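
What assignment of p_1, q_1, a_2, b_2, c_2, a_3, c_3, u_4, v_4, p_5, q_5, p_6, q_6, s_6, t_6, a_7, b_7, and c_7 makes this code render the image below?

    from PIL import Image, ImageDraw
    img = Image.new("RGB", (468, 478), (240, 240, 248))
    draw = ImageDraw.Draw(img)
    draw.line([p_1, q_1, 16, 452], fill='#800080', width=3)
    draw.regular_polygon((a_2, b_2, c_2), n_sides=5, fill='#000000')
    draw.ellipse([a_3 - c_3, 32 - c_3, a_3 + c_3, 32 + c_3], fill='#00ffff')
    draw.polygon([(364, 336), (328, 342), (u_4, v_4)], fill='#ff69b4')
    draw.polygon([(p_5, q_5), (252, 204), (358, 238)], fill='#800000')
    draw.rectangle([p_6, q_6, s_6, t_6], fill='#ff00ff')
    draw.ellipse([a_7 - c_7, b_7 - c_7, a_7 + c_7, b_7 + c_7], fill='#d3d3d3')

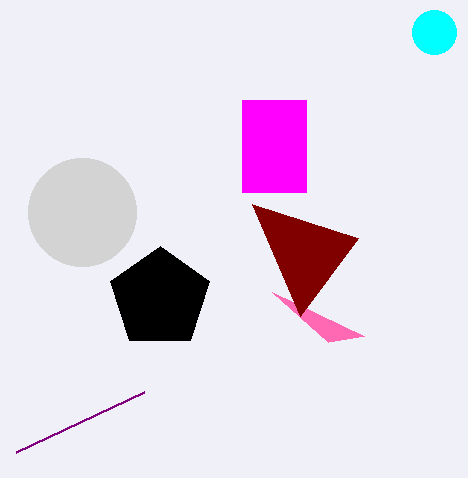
p_1 = 144; q_1 = 392; a_2 = 160; b_2 = 298; c_2 = 52; a_3 = 434; c_3 = 22; u_4 = 272; v_4 = 292; p_5 = 300; q_5 = 316; p_6 = 242; q_6 = 100; s_6 = 306; t_6 = 192; a_7 = 82; b_7 = 212; c_7 = 54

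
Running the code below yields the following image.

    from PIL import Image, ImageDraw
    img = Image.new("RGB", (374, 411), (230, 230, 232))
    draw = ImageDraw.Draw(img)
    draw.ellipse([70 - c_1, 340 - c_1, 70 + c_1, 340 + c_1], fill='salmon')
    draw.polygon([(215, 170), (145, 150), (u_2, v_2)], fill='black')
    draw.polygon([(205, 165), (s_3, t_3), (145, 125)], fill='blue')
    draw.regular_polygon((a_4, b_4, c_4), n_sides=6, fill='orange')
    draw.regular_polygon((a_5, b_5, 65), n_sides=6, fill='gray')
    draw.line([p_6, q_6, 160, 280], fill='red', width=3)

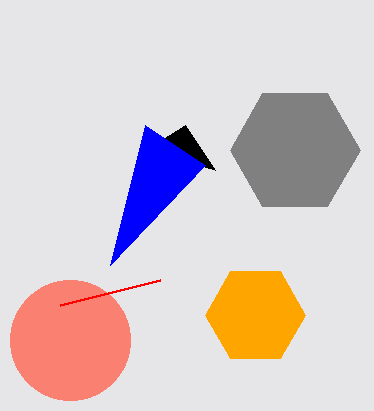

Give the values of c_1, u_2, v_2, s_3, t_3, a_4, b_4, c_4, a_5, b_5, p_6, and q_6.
c_1 = 60; u_2 = 185; v_2 = 125; s_3 = 110; t_3 = 265; a_4 = 255; b_4 = 315; c_4 = 50; a_5 = 295; b_5 = 150; p_6 = 60; q_6 = 305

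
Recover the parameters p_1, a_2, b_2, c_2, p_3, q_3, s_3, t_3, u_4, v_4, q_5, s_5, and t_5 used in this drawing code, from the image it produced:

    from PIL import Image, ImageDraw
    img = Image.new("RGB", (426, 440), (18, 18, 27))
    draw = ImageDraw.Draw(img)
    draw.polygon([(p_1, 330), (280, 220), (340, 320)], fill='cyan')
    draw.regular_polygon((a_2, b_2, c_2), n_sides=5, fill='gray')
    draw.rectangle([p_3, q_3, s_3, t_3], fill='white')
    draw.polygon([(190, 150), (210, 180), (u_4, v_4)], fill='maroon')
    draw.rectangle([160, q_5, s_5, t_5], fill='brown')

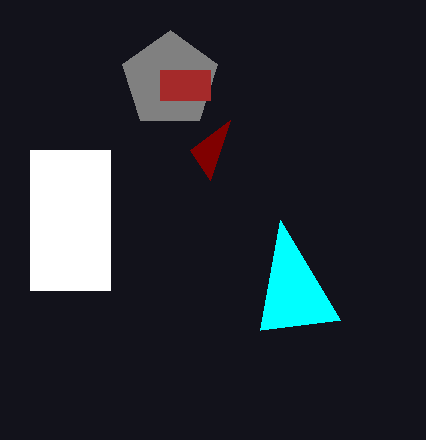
p_1 = 260
a_2 = 170
b_2 = 80
c_2 = 50
p_3 = 30
q_3 = 150
s_3 = 110
t_3 = 290
u_4 = 230
v_4 = 120
q_5 = 70
s_5 = 210
t_5 = 100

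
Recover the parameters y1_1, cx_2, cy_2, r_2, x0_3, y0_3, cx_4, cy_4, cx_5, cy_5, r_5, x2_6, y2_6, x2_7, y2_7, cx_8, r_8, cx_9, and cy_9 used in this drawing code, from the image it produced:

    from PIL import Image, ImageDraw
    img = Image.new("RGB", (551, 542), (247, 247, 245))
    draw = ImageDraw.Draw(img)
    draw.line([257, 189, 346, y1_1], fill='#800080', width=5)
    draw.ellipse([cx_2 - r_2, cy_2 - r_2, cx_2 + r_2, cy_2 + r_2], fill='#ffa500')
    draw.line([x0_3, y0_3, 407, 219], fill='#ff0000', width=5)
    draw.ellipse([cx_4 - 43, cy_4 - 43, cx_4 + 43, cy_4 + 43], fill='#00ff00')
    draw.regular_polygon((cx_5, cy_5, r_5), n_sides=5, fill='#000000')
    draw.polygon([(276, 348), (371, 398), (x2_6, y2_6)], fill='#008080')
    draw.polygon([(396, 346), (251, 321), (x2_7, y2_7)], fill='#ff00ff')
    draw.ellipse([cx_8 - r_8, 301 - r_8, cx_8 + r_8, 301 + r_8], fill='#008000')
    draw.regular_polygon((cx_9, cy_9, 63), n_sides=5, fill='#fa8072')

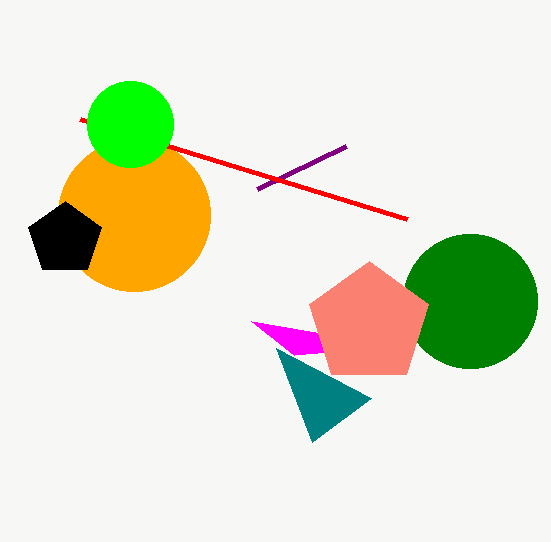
y1_1 = 146
cx_2 = 134
cy_2 = 215
r_2 = 76
x0_3 = 80
y0_3 = 119
cx_4 = 130
cy_4 = 124
cx_5 = 65
cy_5 = 239
r_5 = 38
x2_6 = 312
y2_6 = 442
x2_7 = 294
y2_7 = 355
cx_8 = 470
r_8 = 67
cx_9 = 369
cy_9 = 324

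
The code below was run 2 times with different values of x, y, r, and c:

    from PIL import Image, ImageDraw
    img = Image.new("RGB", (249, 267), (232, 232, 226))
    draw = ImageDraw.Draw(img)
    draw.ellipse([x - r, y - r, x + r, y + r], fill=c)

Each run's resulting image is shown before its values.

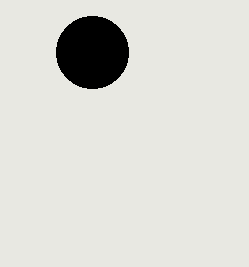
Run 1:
x = 92, y = 52, r = 36, c = 'black'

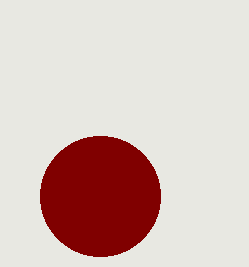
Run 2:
x = 100; y = 196; r = 60; c = 'maroon'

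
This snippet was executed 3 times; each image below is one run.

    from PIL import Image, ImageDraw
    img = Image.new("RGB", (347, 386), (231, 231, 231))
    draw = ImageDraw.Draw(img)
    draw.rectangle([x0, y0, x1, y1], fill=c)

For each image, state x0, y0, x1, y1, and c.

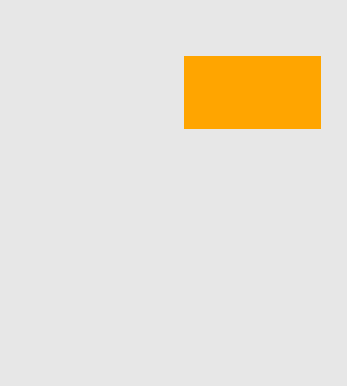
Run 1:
x0 = 184; y0 = 56; x1 = 320; y1 = 128; c = 'orange'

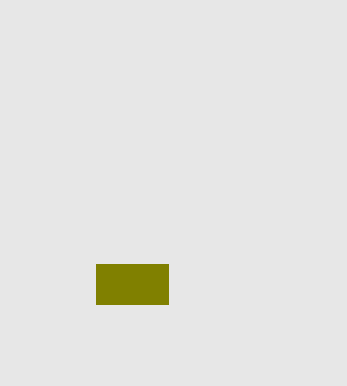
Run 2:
x0 = 96, y0 = 264, x1 = 168, y1 = 304, c = 'olive'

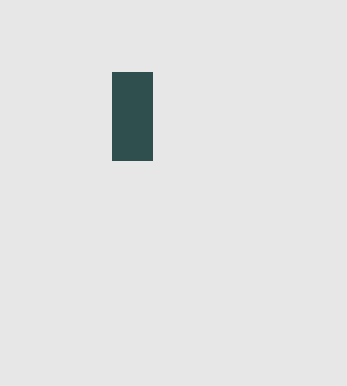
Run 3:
x0 = 112
y0 = 72
x1 = 152
y1 = 160
c = 'darkslategray'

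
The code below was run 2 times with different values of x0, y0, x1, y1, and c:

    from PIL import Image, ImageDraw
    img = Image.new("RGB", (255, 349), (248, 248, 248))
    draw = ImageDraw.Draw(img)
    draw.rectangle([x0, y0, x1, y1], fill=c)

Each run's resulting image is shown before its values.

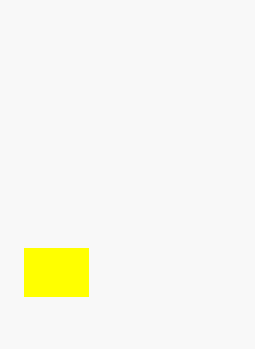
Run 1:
x0 = 24
y0 = 248
x1 = 88
y1 = 296
c = 'yellow'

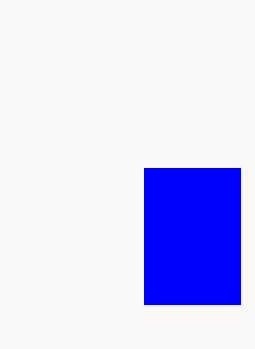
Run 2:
x0 = 144
y0 = 168
x1 = 240
y1 = 304
c = 'blue'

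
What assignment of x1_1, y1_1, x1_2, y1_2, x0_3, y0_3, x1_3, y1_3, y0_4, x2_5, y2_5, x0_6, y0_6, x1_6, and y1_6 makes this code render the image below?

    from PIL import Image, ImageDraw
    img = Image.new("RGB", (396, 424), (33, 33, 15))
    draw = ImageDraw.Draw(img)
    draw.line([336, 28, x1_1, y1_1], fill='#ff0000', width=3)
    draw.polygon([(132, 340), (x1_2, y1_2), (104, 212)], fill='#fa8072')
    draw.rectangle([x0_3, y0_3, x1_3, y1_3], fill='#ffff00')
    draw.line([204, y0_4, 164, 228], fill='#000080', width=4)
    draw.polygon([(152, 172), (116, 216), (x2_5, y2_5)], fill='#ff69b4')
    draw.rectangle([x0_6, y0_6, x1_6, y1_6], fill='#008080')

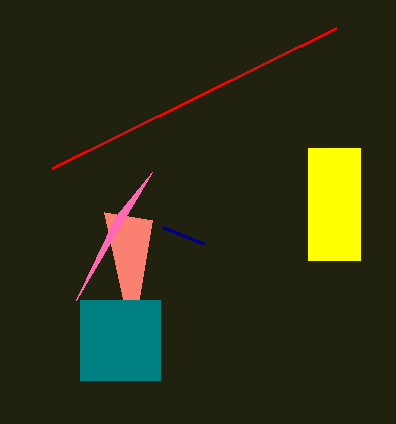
x1_1 = 52
y1_1 = 168
x1_2 = 152
y1_2 = 220
x0_3 = 308
y0_3 = 148
x1_3 = 360
y1_3 = 260
y0_4 = 244
x2_5 = 76
y2_5 = 300
x0_6 = 80
y0_6 = 300
x1_6 = 160
y1_6 = 380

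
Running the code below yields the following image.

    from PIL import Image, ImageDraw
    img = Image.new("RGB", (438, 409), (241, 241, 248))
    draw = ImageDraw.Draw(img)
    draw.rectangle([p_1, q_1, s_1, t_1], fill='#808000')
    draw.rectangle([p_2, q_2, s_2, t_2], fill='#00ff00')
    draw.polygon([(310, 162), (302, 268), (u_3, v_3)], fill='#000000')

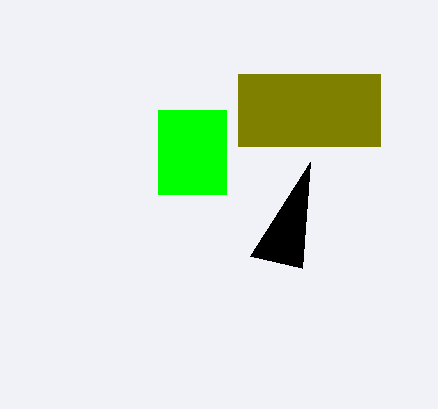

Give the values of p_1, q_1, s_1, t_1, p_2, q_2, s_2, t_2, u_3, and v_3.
p_1 = 238, q_1 = 74, s_1 = 380, t_1 = 146, p_2 = 158, q_2 = 110, s_2 = 226, t_2 = 194, u_3 = 250, v_3 = 256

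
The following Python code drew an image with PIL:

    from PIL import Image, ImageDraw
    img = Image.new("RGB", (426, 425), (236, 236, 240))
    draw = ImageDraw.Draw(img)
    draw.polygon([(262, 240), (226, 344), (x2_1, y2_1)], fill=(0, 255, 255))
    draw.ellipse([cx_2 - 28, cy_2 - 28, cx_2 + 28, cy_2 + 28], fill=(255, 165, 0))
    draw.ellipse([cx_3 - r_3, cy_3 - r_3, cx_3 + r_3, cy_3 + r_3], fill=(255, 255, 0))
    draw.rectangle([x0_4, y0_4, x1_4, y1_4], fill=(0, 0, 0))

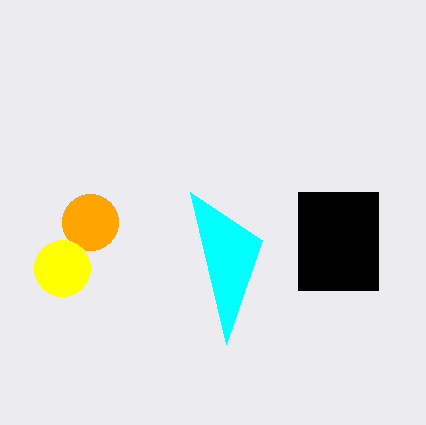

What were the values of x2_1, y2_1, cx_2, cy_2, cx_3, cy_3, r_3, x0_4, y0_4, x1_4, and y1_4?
x2_1 = 190; y2_1 = 192; cx_2 = 90; cy_2 = 222; cx_3 = 62; cy_3 = 268; r_3 = 28; x0_4 = 298; y0_4 = 192; x1_4 = 378; y1_4 = 290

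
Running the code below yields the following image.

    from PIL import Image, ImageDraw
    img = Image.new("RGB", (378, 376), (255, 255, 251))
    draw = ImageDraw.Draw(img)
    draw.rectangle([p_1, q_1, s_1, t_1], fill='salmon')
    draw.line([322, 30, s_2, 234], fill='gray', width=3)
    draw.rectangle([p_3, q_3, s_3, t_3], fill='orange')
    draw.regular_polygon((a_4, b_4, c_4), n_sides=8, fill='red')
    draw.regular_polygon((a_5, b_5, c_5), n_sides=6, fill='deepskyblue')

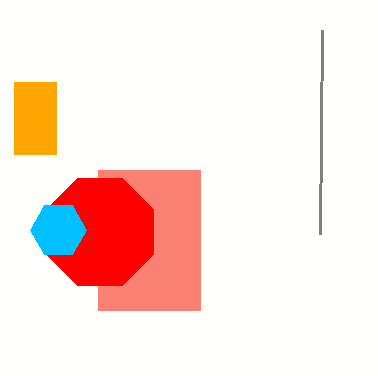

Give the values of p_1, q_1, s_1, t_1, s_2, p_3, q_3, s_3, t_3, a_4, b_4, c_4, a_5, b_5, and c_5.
p_1 = 98
q_1 = 170
s_1 = 200
t_1 = 310
s_2 = 320
p_3 = 14
q_3 = 82
s_3 = 56
t_3 = 154
a_4 = 100
b_4 = 232
c_4 = 58
a_5 = 58
b_5 = 230
c_5 = 28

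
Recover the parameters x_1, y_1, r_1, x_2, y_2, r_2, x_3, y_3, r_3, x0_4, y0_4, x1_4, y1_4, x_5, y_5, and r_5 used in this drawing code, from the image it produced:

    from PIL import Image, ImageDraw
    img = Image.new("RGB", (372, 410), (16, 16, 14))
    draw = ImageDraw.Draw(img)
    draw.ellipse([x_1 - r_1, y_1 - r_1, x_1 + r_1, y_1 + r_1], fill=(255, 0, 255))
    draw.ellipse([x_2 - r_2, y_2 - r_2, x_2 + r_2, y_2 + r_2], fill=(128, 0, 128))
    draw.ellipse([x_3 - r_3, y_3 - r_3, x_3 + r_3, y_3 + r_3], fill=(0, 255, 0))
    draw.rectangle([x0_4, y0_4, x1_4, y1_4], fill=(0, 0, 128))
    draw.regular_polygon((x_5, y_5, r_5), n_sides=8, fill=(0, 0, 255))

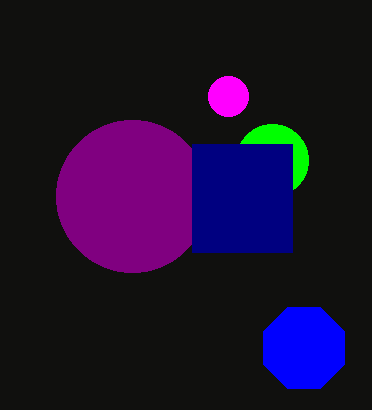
x_1 = 228
y_1 = 96
r_1 = 20
x_2 = 132
y_2 = 196
r_2 = 76
x_3 = 272
y_3 = 160
r_3 = 36
x0_4 = 192
y0_4 = 144
x1_4 = 292
y1_4 = 252
x_5 = 304
y_5 = 348
r_5 = 44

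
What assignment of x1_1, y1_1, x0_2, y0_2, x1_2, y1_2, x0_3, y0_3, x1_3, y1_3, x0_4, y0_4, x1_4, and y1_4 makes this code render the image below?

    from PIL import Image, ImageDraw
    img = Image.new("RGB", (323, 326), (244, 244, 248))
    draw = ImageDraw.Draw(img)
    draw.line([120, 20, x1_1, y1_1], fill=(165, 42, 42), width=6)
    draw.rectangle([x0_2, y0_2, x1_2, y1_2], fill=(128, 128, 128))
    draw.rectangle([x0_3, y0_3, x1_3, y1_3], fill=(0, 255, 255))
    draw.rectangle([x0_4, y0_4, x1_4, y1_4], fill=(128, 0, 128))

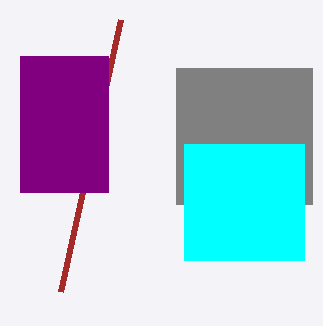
x1_1 = 60; y1_1 = 292; x0_2 = 176; y0_2 = 68; x1_2 = 312; y1_2 = 204; x0_3 = 184; y0_3 = 144; x1_3 = 304; y1_3 = 260; x0_4 = 20; y0_4 = 56; x1_4 = 108; y1_4 = 192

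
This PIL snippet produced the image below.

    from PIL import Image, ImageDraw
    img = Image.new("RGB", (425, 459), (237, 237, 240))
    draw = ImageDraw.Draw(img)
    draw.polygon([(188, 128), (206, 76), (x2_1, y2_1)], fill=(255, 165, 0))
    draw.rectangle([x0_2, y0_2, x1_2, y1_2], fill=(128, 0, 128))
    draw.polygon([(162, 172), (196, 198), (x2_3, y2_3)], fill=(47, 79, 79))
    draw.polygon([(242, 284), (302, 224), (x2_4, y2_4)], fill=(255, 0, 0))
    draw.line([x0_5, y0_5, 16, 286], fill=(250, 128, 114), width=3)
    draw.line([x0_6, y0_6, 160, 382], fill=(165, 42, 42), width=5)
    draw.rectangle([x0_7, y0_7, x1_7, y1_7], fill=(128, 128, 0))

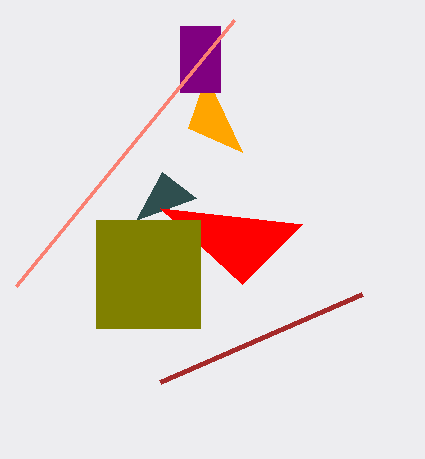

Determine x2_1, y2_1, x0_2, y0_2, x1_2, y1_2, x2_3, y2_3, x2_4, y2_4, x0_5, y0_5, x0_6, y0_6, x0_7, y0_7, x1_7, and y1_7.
x2_1 = 242
y2_1 = 152
x0_2 = 180
y0_2 = 26
x1_2 = 220
y1_2 = 92
x2_3 = 136
y2_3 = 220
x2_4 = 160
y2_4 = 208
x0_5 = 234
y0_5 = 20
x0_6 = 362
y0_6 = 294
x0_7 = 96
y0_7 = 220
x1_7 = 200
y1_7 = 328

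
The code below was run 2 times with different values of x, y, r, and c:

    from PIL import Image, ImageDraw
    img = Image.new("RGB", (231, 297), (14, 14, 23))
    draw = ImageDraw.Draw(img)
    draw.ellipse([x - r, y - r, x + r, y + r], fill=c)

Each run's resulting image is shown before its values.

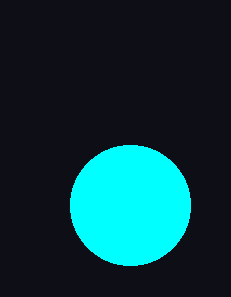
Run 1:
x = 130; y = 205; r = 60; c = 'cyan'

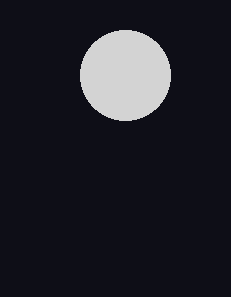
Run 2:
x = 125; y = 75; r = 45; c = 'lightgray'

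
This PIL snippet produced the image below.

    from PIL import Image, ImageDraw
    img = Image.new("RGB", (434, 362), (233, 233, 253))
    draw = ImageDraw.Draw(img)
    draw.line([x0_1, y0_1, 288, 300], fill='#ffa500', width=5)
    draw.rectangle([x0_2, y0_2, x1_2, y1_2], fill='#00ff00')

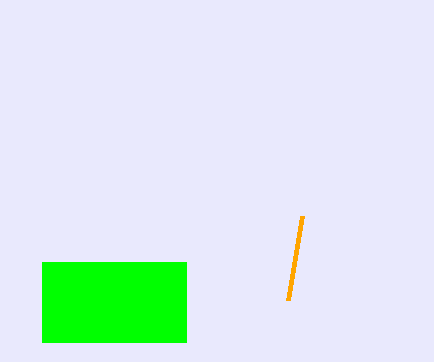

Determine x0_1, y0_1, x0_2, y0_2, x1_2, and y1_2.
x0_1 = 302, y0_1 = 216, x0_2 = 42, y0_2 = 262, x1_2 = 186, y1_2 = 342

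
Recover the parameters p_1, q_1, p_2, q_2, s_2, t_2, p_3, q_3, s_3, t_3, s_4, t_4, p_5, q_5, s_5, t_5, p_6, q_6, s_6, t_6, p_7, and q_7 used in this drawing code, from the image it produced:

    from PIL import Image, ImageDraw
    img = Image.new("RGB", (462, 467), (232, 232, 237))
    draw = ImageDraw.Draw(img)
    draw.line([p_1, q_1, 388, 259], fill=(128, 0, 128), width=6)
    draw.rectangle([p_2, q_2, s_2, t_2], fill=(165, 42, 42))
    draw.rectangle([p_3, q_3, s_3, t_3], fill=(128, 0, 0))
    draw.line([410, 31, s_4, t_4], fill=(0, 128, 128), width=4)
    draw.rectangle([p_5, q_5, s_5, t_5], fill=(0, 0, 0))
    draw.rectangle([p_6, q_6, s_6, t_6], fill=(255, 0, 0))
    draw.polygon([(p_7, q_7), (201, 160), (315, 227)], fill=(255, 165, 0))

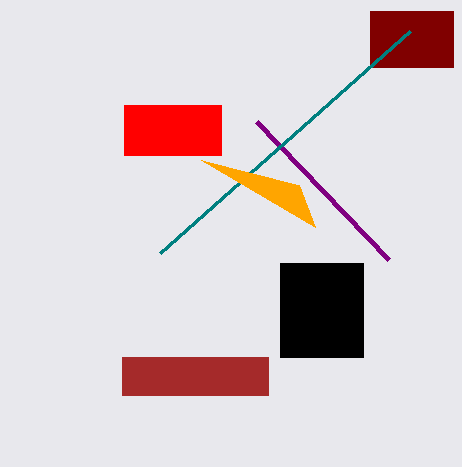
p_1 = 256; q_1 = 121; p_2 = 122; q_2 = 357; s_2 = 268; t_2 = 395; p_3 = 370; q_3 = 11; s_3 = 453; t_3 = 67; s_4 = 160; t_4 = 253; p_5 = 280; q_5 = 263; s_5 = 363; t_5 = 357; p_6 = 124; q_6 = 105; s_6 = 221; t_6 = 155; p_7 = 299; q_7 = 185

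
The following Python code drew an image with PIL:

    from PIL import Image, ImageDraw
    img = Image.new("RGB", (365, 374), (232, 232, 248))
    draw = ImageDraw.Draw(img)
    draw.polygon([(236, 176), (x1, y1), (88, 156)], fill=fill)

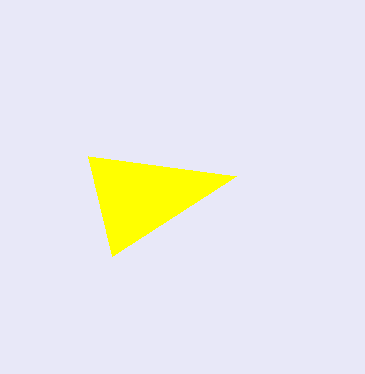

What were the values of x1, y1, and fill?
x1 = 112, y1 = 256, fill = 'yellow'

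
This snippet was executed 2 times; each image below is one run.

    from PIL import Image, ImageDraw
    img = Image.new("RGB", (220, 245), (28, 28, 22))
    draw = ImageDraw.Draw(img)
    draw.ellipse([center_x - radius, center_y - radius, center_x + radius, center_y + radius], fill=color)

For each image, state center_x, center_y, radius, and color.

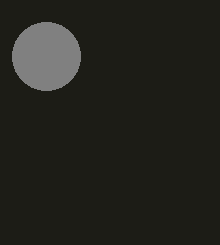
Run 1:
center_x = 46, center_y = 56, radius = 34, color = 'gray'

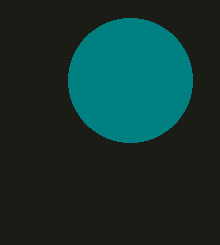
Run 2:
center_x = 130
center_y = 80
radius = 62
color = 'teal'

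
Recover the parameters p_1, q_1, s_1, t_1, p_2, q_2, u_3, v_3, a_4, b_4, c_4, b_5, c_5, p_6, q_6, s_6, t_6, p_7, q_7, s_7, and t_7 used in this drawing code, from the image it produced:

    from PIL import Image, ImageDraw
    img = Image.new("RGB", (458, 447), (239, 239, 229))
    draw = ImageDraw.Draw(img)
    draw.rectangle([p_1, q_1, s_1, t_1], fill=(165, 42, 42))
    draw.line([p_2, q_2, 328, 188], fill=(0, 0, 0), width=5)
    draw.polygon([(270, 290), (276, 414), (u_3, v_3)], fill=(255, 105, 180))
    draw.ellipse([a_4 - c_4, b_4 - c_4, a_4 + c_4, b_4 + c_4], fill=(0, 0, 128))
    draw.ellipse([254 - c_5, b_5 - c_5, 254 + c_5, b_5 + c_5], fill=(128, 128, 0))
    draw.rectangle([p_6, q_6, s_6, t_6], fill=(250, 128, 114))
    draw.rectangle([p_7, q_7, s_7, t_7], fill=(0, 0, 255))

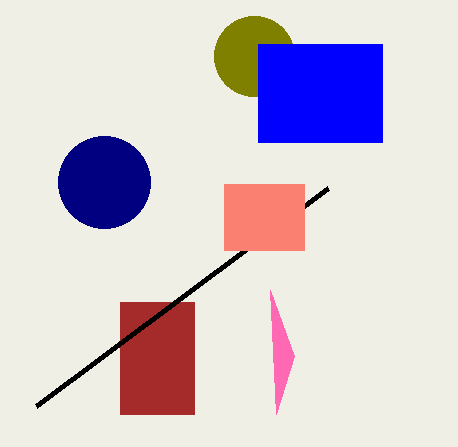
p_1 = 120, q_1 = 302, s_1 = 194, t_1 = 414, p_2 = 36, q_2 = 406, u_3 = 294, v_3 = 356, a_4 = 104, b_4 = 182, c_4 = 46, b_5 = 56, c_5 = 40, p_6 = 224, q_6 = 184, s_6 = 304, t_6 = 250, p_7 = 258, q_7 = 44, s_7 = 382, t_7 = 142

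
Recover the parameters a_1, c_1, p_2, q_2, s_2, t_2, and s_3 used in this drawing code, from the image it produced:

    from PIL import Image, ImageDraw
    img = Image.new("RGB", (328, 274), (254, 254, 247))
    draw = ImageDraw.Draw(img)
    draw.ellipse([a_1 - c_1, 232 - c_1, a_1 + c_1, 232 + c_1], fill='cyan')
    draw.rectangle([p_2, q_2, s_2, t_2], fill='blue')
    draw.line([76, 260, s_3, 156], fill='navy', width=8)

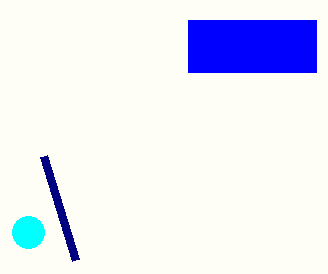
a_1 = 28; c_1 = 16; p_2 = 188; q_2 = 20; s_2 = 316; t_2 = 72; s_3 = 44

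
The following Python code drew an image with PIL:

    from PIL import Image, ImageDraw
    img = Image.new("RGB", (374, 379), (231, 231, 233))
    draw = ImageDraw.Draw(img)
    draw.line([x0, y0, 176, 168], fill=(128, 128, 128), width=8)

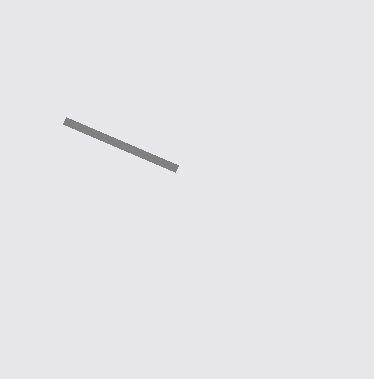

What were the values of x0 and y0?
x0 = 64, y0 = 120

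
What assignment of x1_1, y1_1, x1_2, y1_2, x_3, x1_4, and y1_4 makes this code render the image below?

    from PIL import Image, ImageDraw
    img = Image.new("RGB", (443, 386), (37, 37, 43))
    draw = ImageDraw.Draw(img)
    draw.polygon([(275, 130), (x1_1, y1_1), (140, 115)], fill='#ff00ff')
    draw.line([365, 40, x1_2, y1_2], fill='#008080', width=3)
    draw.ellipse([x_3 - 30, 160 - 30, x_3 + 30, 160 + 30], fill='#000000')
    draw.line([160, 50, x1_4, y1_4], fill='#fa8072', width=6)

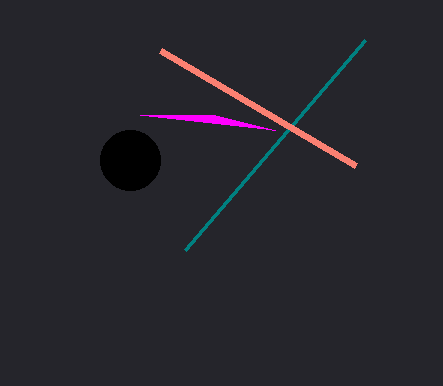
x1_1 = 215; y1_1 = 115; x1_2 = 185; y1_2 = 250; x_3 = 130; x1_4 = 355; y1_4 = 165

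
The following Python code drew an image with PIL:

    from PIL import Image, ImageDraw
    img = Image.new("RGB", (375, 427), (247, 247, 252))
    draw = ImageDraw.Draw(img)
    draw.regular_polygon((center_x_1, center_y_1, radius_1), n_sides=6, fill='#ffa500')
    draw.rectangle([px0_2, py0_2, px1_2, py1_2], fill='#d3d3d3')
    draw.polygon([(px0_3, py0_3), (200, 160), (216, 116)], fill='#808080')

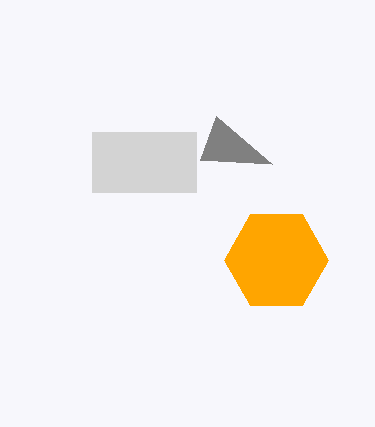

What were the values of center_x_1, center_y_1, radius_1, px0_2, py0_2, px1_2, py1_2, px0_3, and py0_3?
center_x_1 = 276, center_y_1 = 260, radius_1 = 52, px0_2 = 92, py0_2 = 132, px1_2 = 196, py1_2 = 192, px0_3 = 272, py0_3 = 164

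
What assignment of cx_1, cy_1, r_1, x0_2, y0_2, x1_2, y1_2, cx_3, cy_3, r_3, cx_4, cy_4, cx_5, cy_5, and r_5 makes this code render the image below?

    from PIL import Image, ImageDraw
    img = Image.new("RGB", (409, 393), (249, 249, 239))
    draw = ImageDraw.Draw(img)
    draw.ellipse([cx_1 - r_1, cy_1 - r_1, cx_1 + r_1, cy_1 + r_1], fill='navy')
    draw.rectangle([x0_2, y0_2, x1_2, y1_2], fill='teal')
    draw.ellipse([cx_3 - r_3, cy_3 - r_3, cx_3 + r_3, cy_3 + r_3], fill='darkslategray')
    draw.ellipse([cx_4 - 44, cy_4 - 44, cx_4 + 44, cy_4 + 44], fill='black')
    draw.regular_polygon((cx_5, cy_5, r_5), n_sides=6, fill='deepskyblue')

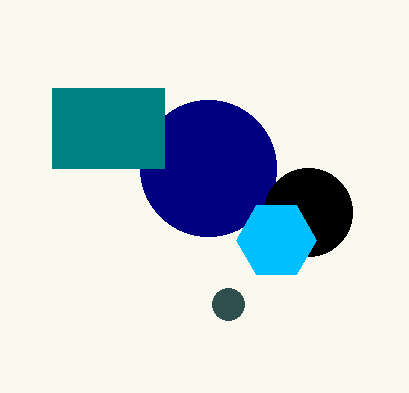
cx_1 = 208; cy_1 = 168; r_1 = 68; x0_2 = 52; y0_2 = 88; x1_2 = 164; y1_2 = 168; cx_3 = 228; cy_3 = 304; r_3 = 16; cx_4 = 308; cy_4 = 212; cx_5 = 276; cy_5 = 240; r_5 = 40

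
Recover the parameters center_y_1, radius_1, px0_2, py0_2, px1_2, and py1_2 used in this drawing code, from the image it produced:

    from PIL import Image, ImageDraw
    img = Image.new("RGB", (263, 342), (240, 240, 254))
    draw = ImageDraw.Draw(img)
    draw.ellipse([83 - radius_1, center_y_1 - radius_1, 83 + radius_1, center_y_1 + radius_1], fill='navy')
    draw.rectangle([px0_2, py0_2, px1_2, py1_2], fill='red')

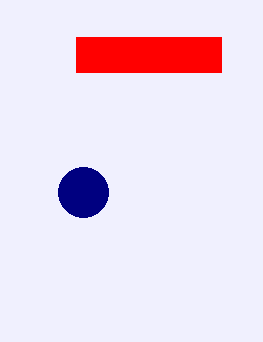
center_y_1 = 192; radius_1 = 25; px0_2 = 76; py0_2 = 37; px1_2 = 221; py1_2 = 72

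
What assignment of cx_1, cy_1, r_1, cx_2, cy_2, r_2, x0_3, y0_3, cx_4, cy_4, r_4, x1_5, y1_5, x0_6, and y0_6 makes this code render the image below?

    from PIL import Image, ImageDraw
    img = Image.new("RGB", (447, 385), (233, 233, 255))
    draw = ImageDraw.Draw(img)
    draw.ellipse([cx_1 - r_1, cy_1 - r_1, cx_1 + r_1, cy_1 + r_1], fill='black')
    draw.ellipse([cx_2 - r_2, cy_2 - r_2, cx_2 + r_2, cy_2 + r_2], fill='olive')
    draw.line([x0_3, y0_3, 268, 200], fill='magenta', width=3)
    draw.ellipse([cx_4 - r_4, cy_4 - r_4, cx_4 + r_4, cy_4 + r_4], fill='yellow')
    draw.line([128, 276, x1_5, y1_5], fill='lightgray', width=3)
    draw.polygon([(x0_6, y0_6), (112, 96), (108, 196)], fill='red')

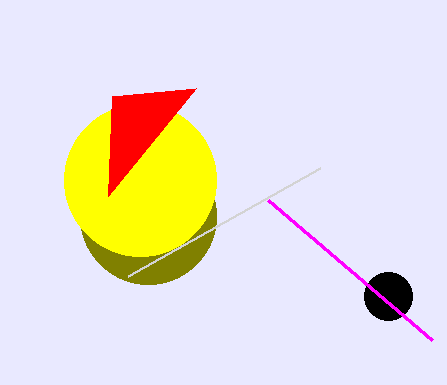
cx_1 = 388; cy_1 = 296; r_1 = 24; cx_2 = 148; cy_2 = 216; r_2 = 68; x0_3 = 432; y0_3 = 340; cx_4 = 140; cy_4 = 180; r_4 = 76; x1_5 = 320; y1_5 = 168; x0_6 = 196; y0_6 = 88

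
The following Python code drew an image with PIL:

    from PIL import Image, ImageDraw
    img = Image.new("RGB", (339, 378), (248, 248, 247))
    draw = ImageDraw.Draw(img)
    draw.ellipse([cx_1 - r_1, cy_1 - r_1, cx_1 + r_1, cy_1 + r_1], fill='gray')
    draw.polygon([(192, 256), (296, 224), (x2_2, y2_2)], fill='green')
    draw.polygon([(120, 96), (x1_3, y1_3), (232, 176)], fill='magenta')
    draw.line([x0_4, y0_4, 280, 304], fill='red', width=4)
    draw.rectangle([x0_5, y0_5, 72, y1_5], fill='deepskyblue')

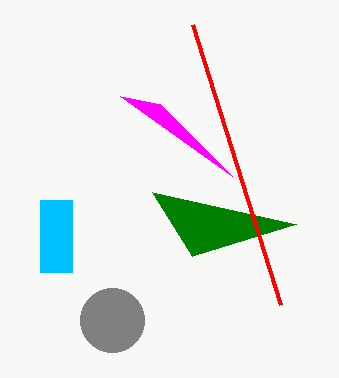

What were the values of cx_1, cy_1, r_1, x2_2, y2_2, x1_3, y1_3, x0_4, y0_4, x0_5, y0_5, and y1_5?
cx_1 = 112
cy_1 = 320
r_1 = 32
x2_2 = 152
y2_2 = 192
x1_3 = 160
y1_3 = 104
x0_4 = 192
y0_4 = 24
x0_5 = 40
y0_5 = 200
y1_5 = 272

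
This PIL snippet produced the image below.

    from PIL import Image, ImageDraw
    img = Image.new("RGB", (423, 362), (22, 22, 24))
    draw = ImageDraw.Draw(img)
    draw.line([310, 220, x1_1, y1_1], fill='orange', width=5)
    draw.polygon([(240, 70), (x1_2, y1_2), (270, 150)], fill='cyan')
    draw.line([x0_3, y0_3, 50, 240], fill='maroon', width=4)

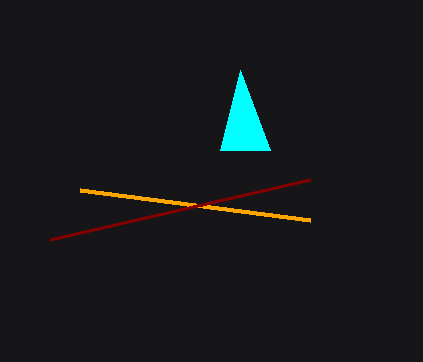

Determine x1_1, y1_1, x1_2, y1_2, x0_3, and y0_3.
x1_1 = 80
y1_1 = 190
x1_2 = 220
y1_2 = 150
x0_3 = 310
y0_3 = 180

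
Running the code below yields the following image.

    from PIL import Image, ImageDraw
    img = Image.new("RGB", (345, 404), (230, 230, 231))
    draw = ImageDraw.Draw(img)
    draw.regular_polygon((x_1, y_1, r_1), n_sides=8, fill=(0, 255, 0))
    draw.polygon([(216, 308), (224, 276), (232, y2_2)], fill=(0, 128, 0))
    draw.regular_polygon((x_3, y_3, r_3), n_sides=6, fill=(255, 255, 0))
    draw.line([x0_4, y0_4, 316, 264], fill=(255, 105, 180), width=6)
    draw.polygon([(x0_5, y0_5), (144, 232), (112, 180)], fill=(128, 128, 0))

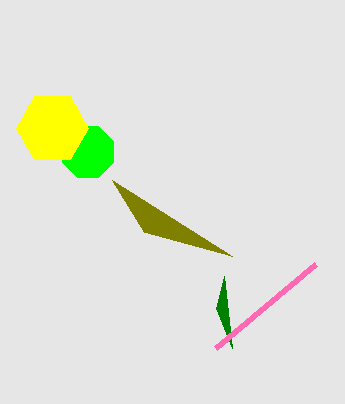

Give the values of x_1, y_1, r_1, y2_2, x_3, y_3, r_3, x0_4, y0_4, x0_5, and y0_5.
x_1 = 88
y_1 = 152
r_1 = 28
y2_2 = 348
x_3 = 52
y_3 = 128
r_3 = 36
x0_4 = 216
y0_4 = 348
x0_5 = 232
y0_5 = 256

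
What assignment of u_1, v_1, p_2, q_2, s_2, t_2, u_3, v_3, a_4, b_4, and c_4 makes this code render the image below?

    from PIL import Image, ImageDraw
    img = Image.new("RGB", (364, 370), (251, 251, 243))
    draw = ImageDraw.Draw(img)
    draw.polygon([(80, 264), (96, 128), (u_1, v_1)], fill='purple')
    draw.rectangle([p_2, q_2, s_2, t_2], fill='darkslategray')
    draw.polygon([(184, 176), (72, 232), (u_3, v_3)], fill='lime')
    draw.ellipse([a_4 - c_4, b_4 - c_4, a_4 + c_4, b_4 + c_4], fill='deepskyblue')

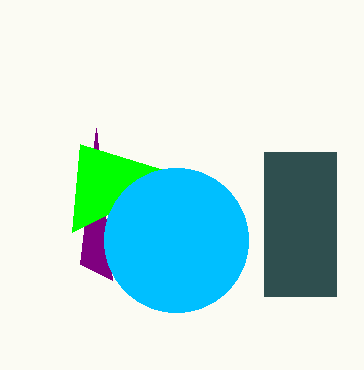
u_1 = 112; v_1 = 280; p_2 = 264; q_2 = 152; s_2 = 336; t_2 = 296; u_3 = 80; v_3 = 144; a_4 = 176; b_4 = 240; c_4 = 72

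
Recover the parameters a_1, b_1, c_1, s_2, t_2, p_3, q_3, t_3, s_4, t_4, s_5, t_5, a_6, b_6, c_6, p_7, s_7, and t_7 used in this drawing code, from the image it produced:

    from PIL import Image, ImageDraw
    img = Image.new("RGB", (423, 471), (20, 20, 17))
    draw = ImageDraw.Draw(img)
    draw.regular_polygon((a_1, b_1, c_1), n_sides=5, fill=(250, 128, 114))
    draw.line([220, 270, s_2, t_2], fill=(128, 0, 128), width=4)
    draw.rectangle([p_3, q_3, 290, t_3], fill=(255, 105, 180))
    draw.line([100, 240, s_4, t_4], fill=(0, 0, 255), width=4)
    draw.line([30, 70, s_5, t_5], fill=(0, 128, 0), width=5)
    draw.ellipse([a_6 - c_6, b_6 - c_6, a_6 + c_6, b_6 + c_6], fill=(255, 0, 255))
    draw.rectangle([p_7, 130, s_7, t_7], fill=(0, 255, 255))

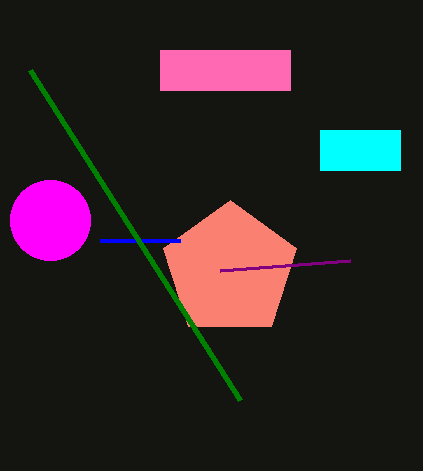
a_1 = 230
b_1 = 270
c_1 = 70
s_2 = 350
t_2 = 260
p_3 = 160
q_3 = 50
t_3 = 90
s_4 = 180
t_4 = 240
s_5 = 240
t_5 = 400
a_6 = 50
b_6 = 220
c_6 = 40
p_7 = 320
s_7 = 400
t_7 = 170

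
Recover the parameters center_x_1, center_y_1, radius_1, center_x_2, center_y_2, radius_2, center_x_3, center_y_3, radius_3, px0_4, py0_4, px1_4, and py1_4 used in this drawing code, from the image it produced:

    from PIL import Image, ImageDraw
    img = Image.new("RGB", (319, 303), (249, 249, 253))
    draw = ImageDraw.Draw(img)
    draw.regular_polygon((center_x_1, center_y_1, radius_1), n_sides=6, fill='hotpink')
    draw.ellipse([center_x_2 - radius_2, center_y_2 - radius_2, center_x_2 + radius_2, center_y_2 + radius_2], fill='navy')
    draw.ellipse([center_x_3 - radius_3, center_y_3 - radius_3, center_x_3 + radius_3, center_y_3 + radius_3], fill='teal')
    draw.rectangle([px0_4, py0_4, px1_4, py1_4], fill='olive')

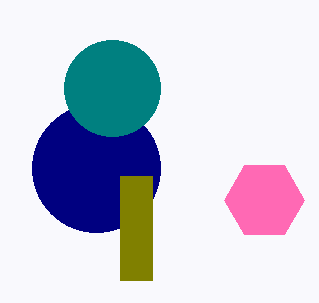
center_x_1 = 264; center_y_1 = 200; radius_1 = 40; center_x_2 = 96; center_y_2 = 168; radius_2 = 64; center_x_3 = 112; center_y_3 = 88; radius_3 = 48; px0_4 = 120; py0_4 = 176; px1_4 = 152; py1_4 = 280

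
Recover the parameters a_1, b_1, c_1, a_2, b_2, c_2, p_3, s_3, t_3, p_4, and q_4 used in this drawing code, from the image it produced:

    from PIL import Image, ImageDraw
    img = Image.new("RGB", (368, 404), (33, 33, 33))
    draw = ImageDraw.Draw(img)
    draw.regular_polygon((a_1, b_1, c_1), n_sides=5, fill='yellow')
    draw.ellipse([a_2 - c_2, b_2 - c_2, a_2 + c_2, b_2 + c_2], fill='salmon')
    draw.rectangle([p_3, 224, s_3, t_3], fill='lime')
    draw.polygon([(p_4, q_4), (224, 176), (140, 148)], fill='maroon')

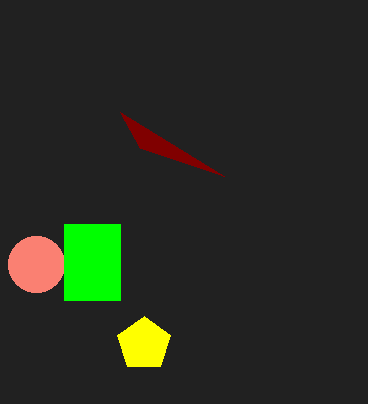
a_1 = 144
b_1 = 344
c_1 = 28
a_2 = 36
b_2 = 264
c_2 = 28
p_3 = 64
s_3 = 120
t_3 = 300
p_4 = 120
q_4 = 112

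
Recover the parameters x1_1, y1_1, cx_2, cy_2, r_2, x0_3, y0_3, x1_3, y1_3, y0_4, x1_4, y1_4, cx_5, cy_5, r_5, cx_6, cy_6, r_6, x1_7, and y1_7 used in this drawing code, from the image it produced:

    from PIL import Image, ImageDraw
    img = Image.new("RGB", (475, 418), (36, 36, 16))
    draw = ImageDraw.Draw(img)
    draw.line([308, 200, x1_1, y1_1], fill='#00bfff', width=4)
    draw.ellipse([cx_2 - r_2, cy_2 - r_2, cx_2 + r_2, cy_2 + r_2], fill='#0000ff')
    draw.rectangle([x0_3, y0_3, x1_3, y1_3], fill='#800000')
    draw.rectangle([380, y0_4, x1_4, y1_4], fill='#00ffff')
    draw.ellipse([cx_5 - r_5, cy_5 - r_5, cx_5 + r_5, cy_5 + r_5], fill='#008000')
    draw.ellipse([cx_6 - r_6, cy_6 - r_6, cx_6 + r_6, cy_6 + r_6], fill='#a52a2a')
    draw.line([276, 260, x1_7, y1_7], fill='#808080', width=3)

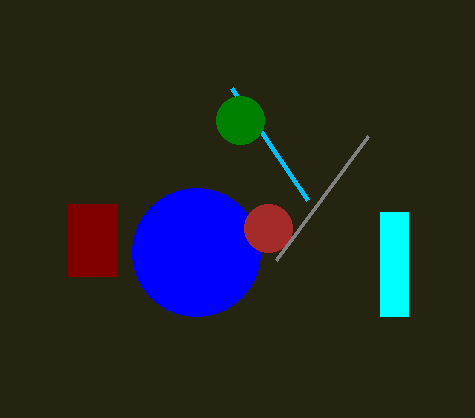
x1_1 = 232, y1_1 = 88, cx_2 = 196, cy_2 = 252, r_2 = 64, x0_3 = 68, y0_3 = 204, x1_3 = 116, y1_3 = 276, y0_4 = 212, x1_4 = 408, y1_4 = 316, cx_5 = 240, cy_5 = 120, r_5 = 24, cx_6 = 268, cy_6 = 228, r_6 = 24, x1_7 = 368, y1_7 = 136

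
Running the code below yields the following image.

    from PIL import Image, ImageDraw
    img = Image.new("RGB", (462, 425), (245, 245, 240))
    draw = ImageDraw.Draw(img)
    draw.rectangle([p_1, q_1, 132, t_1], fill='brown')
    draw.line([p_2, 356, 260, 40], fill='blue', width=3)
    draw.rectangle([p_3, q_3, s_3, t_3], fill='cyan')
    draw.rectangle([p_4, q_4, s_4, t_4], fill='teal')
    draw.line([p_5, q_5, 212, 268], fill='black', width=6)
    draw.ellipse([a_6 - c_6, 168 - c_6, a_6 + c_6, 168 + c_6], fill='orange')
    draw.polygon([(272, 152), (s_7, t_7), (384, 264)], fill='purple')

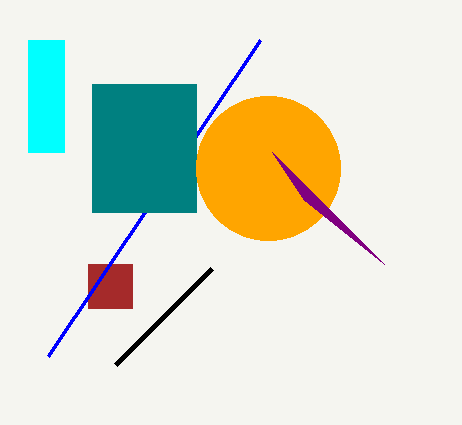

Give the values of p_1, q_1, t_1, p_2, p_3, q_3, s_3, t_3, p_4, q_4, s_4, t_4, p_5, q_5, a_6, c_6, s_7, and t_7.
p_1 = 88; q_1 = 264; t_1 = 308; p_2 = 48; p_3 = 28; q_3 = 40; s_3 = 64; t_3 = 152; p_4 = 92; q_4 = 84; s_4 = 196; t_4 = 212; p_5 = 116; q_5 = 364; a_6 = 268; c_6 = 72; s_7 = 304; t_7 = 200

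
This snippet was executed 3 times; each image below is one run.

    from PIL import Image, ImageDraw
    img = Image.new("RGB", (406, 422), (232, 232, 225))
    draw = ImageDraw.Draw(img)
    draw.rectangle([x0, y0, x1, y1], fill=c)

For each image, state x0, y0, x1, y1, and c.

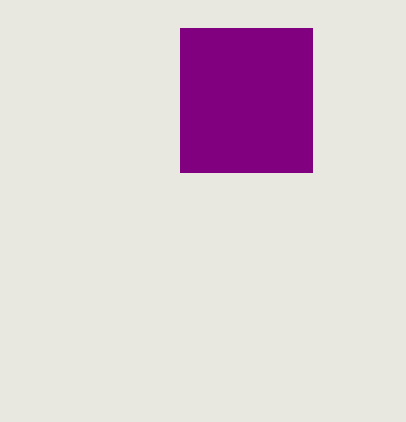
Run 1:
x0 = 180, y0 = 28, x1 = 312, y1 = 172, c = 'purple'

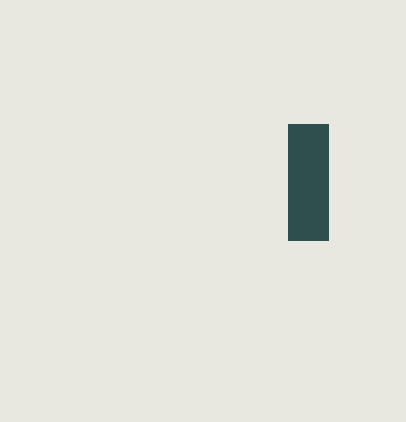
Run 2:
x0 = 288
y0 = 124
x1 = 328
y1 = 240
c = 'darkslategray'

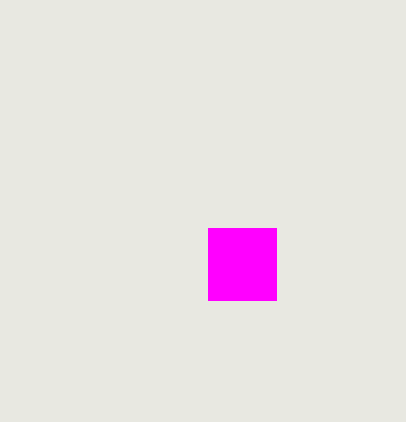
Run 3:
x0 = 208; y0 = 228; x1 = 276; y1 = 300; c = 'magenta'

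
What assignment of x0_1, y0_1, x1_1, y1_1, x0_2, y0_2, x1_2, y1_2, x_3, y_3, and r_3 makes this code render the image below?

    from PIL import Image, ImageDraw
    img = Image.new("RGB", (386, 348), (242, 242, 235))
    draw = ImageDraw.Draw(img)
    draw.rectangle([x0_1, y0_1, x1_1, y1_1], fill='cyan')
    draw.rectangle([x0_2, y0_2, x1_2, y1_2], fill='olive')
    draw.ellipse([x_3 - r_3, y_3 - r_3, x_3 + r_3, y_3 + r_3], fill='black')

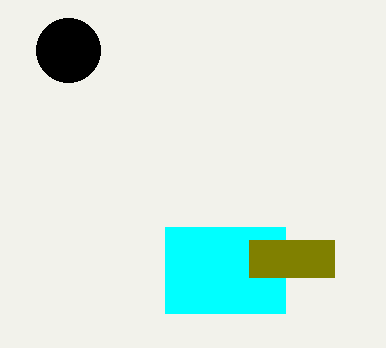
x0_1 = 165; y0_1 = 227; x1_1 = 285; y1_1 = 313; x0_2 = 249; y0_2 = 240; x1_2 = 334; y1_2 = 277; x_3 = 68; y_3 = 50; r_3 = 32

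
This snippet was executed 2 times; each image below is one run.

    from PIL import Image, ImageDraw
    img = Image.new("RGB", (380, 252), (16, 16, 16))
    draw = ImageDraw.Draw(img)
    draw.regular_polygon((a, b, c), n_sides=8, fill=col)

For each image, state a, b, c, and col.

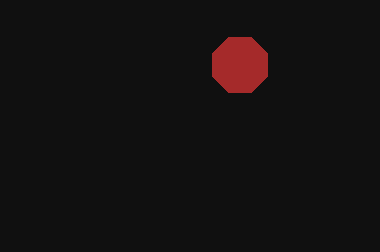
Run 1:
a = 240, b = 65, c = 30, col = 'brown'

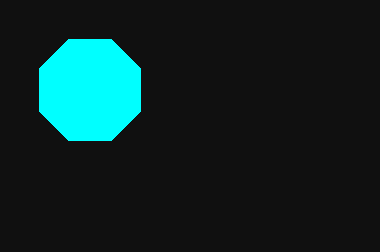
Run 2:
a = 90; b = 90; c = 55; col = 'cyan'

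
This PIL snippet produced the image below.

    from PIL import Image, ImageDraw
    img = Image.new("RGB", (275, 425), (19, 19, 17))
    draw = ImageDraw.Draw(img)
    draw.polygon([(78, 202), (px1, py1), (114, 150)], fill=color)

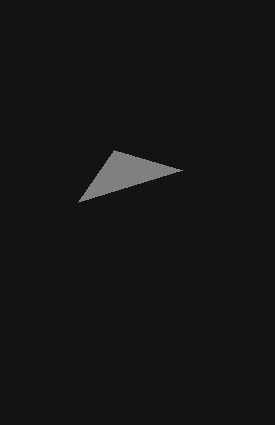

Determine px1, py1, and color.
px1 = 182
py1 = 170
color = 'gray'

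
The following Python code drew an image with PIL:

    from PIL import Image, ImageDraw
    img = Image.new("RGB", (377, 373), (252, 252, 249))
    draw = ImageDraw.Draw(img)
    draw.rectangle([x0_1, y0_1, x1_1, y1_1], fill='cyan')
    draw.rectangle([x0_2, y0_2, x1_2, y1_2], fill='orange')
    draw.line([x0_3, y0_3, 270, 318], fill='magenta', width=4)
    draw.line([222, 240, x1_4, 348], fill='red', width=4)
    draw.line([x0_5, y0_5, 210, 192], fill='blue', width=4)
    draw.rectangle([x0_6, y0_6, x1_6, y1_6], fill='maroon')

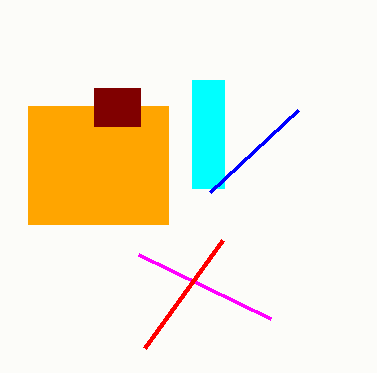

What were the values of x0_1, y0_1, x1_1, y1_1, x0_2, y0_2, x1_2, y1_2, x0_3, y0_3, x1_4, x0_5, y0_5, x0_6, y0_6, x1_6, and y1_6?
x0_1 = 192; y0_1 = 80; x1_1 = 224; y1_1 = 188; x0_2 = 28; y0_2 = 106; x1_2 = 168; y1_2 = 224; x0_3 = 138; y0_3 = 254; x1_4 = 144; x0_5 = 298; y0_5 = 110; x0_6 = 94; y0_6 = 88; x1_6 = 140; y1_6 = 126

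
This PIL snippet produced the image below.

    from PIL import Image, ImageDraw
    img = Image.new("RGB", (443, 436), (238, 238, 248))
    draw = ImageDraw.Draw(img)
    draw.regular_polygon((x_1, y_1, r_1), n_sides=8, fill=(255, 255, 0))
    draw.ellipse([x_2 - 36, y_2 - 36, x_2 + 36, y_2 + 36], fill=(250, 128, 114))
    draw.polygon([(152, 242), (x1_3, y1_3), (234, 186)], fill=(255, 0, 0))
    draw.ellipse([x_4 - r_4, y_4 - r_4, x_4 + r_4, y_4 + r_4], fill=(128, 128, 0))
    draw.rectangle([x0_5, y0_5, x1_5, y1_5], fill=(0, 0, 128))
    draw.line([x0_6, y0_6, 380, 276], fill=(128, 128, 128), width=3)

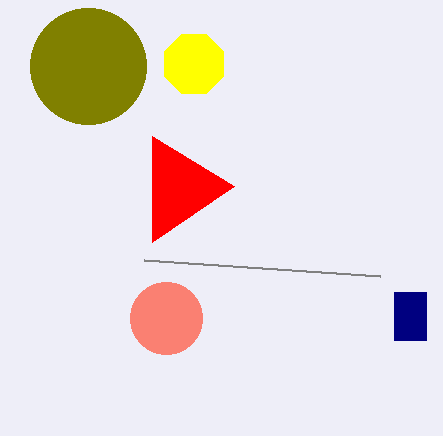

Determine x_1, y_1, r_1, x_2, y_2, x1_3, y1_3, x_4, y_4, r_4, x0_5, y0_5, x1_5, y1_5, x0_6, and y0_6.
x_1 = 194, y_1 = 64, r_1 = 32, x_2 = 166, y_2 = 318, x1_3 = 152, y1_3 = 136, x_4 = 88, y_4 = 66, r_4 = 58, x0_5 = 394, y0_5 = 292, x1_5 = 426, y1_5 = 340, x0_6 = 144, y0_6 = 260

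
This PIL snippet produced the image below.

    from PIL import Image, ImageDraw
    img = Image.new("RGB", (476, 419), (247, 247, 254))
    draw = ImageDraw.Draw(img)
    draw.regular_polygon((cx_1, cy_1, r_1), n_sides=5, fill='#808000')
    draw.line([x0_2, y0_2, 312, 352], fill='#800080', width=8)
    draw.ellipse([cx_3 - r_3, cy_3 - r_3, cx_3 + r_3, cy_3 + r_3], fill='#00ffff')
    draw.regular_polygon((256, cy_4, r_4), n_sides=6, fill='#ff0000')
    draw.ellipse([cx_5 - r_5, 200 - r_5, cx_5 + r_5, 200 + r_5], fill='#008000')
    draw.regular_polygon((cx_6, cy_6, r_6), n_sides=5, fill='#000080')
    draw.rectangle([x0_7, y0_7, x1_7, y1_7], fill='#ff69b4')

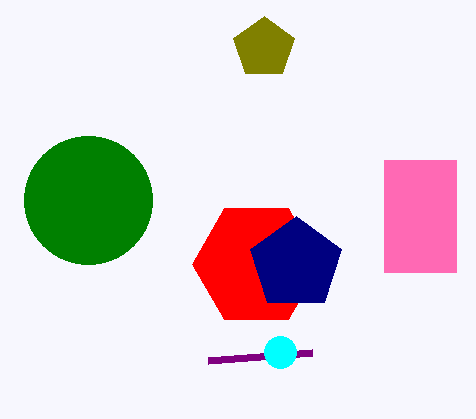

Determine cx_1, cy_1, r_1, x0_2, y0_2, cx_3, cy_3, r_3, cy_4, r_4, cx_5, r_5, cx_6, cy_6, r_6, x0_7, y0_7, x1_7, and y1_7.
cx_1 = 264; cy_1 = 48; r_1 = 32; x0_2 = 208; y0_2 = 360; cx_3 = 280; cy_3 = 352; r_3 = 16; cy_4 = 264; r_4 = 64; cx_5 = 88; r_5 = 64; cx_6 = 296; cy_6 = 264; r_6 = 48; x0_7 = 384; y0_7 = 160; x1_7 = 456; y1_7 = 272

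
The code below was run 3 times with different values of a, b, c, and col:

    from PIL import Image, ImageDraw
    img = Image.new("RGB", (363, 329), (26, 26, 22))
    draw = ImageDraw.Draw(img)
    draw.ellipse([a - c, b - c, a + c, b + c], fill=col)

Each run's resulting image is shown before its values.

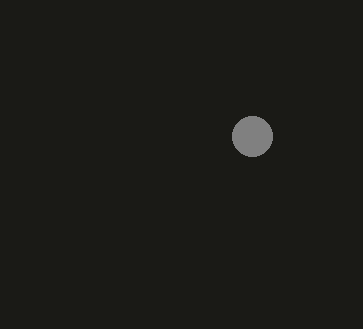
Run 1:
a = 252, b = 136, c = 20, col = 'gray'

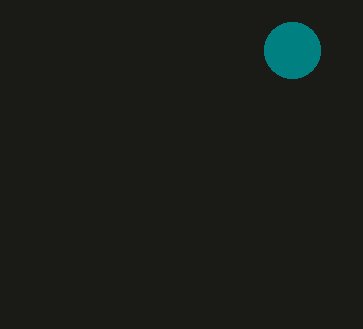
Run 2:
a = 292, b = 50, c = 28, col = 'teal'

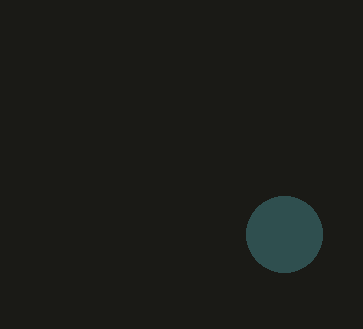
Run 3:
a = 284; b = 234; c = 38; col = 'darkslategray'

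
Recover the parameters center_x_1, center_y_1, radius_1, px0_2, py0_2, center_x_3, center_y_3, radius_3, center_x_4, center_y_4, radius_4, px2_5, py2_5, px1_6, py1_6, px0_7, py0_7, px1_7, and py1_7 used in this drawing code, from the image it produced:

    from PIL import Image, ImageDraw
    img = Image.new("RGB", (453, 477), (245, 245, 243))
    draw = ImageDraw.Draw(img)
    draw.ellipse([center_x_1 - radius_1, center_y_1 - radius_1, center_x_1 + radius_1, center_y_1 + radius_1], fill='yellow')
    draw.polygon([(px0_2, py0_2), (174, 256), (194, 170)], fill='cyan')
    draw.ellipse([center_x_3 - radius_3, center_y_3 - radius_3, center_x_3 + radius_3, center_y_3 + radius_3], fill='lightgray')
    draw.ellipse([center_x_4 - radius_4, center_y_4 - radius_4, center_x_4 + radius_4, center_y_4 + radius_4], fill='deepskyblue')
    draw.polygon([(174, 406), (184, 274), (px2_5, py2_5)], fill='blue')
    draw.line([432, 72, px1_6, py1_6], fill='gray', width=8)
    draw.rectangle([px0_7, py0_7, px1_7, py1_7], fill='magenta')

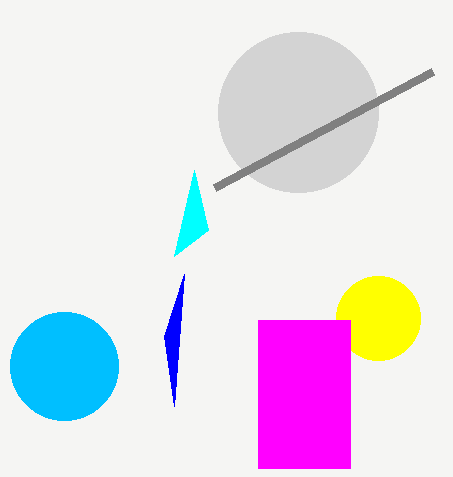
center_x_1 = 378, center_y_1 = 318, radius_1 = 42, px0_2 = 208, py0_2 = 230, center_x_3 = 298, center_y_3 = 112, radius_3 = 80, center_x_4 = 64, center_y_4 = 366, radius_4 = 54, px2_5 = 164, py2_5 = 336, px1_6 = 214, py1_6 = 188, px0_7 = 258, py0_7 = 320, px1_7 = 350, py1_7 = 468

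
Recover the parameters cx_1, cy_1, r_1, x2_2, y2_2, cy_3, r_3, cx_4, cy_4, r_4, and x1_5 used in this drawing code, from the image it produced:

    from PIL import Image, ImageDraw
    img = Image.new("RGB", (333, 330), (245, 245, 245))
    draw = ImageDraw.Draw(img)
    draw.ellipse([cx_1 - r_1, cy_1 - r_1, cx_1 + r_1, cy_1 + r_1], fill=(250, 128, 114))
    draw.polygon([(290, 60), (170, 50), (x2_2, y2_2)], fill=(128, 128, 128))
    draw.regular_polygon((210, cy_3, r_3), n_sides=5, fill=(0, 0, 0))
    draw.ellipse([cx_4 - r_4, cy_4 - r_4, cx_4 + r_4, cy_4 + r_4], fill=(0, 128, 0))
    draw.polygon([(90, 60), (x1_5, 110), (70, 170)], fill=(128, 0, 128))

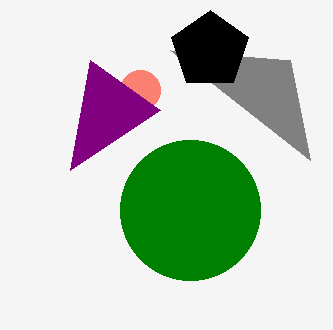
cx_1 = 140
cy_1 = 90
r_1 = 20
x2_2 = 310
y2_2 = 160
cy_3 = 50
r_3 = 40
cx_4 = 190
cy_4 = 210
r_4 = 70
x1_5 = 160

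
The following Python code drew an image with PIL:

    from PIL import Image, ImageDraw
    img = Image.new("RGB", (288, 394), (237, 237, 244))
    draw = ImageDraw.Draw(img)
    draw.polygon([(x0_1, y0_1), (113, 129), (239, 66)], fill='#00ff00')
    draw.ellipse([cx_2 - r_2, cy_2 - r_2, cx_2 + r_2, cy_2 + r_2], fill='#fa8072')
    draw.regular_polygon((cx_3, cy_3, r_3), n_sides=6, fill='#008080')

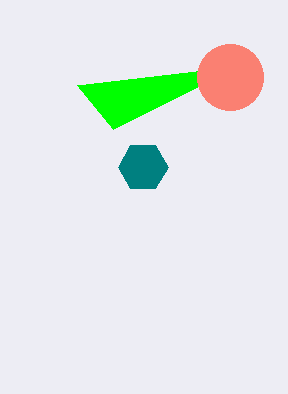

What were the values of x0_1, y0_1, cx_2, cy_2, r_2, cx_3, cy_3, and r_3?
x0_1 = 77, y0_1 = 85, cx_2 = 230, cy_2 = 77, r_2 = 33, cx_3 = 143, cy_3 = 167, r_3 = 25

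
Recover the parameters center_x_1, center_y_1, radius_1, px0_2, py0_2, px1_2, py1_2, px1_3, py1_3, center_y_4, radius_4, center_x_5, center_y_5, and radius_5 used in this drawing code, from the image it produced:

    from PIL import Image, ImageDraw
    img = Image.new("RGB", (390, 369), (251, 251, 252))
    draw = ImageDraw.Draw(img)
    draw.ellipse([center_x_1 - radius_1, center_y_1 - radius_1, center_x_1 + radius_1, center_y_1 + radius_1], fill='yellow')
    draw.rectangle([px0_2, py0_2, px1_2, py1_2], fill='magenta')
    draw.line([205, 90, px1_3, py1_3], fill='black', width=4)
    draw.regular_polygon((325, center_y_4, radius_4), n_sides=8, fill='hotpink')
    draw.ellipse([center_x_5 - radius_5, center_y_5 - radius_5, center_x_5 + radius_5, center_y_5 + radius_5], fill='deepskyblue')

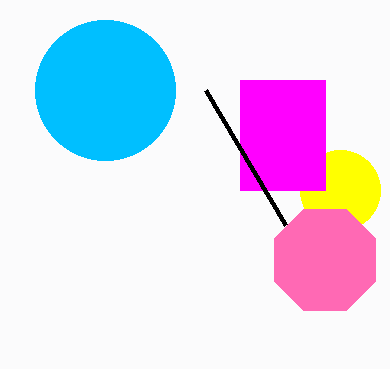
center_x_1 = 340, center_y_1 = 190, radius_1 = 40, px0_2 = 240, py0_2 = 80, px1_2 = 325, py1_2 = 190, px1_3 = 285, py1_3 = 225, center_y_4 = 260, radius_4 = 55, center_x_5 = 105, center_y_5 = 90, radius_5 = 70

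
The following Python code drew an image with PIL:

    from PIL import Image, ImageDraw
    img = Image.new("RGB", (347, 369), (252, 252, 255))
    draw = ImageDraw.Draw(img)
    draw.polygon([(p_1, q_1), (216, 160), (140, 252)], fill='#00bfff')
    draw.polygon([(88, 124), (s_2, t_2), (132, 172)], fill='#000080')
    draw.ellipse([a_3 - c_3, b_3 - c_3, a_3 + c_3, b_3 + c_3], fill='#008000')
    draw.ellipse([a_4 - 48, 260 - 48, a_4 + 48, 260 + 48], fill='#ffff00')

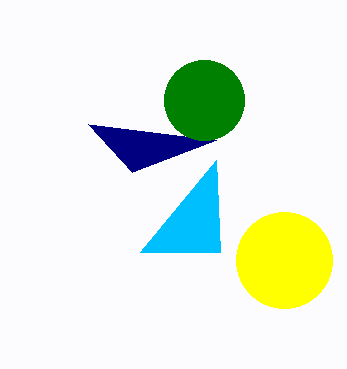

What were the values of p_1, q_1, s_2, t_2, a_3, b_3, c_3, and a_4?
p_1 = 220, q_1 = 252, s_2 = 216, t_2 = 140, a_3 = 204, b_3 = 100, c_3 = 40, a_4 = 284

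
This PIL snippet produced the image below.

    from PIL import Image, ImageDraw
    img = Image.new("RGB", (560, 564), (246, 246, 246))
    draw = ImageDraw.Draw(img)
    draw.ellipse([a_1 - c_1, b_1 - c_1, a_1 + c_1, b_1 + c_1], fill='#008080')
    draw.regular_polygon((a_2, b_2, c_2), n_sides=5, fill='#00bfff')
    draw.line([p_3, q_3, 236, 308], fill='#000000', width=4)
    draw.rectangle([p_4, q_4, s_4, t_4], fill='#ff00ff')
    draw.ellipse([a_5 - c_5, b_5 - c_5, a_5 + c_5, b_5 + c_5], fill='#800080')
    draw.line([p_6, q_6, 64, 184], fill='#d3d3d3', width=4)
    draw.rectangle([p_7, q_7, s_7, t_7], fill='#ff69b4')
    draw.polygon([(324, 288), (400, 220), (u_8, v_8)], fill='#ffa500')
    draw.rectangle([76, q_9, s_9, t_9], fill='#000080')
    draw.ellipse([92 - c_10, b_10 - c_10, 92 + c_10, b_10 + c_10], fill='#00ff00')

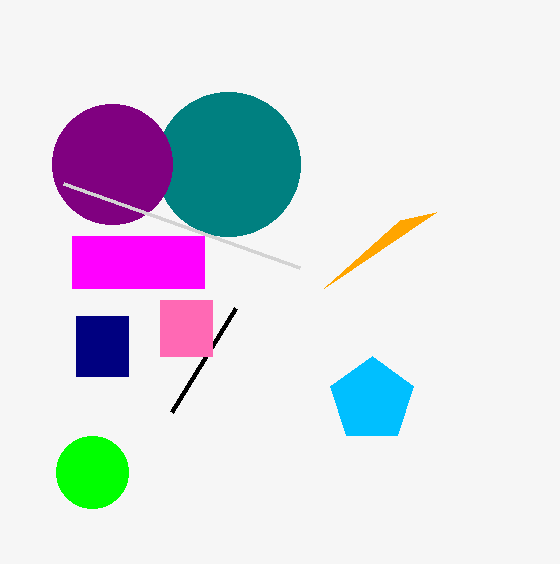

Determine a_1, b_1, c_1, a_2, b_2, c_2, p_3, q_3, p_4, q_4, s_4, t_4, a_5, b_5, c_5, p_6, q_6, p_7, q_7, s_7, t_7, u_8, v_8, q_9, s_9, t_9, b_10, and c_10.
a_1 = 228; b_1 = 164; c_1 = 72; a_2 = 372; b_2 = 400; c_2 = 44; p_3 = 172; q_3 = 412; p_4 = 72; q_4 = 236; s_4 = 204; t_4 = 288; a_5 = 112; b_5 = 164; c_5 = 60; p_6 = 300; q_6 = 268; p_7 = 160; q_7 = 300; s_7 = 212; t_7 = 356; u_8 = 436; v_8 = 212; q_9 = 316; s_9 = 128; t_9 = 376; b_10 = 472; c_10 = 36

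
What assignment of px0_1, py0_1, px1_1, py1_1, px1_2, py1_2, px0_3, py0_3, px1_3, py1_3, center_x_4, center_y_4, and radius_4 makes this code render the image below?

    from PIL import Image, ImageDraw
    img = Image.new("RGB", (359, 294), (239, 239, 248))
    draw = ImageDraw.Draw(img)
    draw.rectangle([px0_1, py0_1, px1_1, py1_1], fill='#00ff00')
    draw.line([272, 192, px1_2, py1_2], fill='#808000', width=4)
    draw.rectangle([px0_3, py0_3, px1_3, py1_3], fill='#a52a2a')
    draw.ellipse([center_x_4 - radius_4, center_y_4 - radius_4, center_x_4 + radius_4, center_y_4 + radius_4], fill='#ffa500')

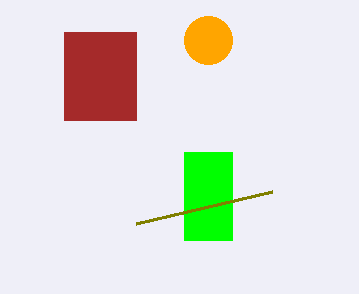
px0_1 = 184; py0_1 = 152; px1_1 = 232; py1_1 = 240; px1_2 = 136; py1_2 = 224; px0_3 = 64; py0_3 = 32; px1_3 = 136; py1_3 = 120; center_x_4 = 208; center_y_4 = 40; radius_4 = 24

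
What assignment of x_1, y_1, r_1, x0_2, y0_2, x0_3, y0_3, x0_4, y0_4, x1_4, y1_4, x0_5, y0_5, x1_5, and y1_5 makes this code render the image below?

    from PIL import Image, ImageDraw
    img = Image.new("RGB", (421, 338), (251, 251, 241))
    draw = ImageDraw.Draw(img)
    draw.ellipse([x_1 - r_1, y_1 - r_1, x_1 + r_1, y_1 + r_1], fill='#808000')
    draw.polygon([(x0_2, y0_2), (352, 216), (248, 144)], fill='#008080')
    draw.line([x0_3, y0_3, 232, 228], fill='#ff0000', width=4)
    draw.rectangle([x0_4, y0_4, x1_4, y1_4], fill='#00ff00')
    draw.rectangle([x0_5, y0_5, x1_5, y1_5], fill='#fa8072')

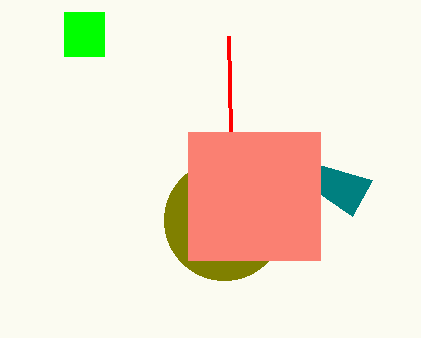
x_1 = 224
y_1 = 220
r_1 = 60
x0_2 = 372
y0_2 = 180
x0_3 = 228
y0_3 = 36
x0_4 = 64
y0_4 = 12
x1_4 = 104
y1_4 = 56
x0_5 = 188
y0_5 = 132
x1_5 = 320
y1_5 = 260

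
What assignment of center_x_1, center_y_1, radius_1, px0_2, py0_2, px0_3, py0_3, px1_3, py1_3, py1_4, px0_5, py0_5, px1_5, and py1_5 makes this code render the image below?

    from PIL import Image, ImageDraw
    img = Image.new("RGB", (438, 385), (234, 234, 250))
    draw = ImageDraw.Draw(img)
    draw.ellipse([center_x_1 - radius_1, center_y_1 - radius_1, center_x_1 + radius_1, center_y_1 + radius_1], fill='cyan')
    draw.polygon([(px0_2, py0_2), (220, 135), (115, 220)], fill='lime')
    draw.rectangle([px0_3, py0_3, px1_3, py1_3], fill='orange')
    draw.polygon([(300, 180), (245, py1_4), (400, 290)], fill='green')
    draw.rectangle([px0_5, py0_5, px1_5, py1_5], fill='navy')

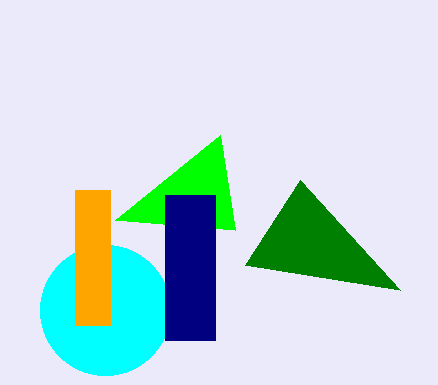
center_x_1 = 105
center_y_1 = 310
radius_1 = 65
px0_2 = 235
py0_2 = 230
px0_3 = 75
py0_3 = 190
px1_3 = 110
py1_3 = 325
py1_4 = 265
px0_5 = 165
py0_5 = 195
px1_5 = 215
py1_5 = 340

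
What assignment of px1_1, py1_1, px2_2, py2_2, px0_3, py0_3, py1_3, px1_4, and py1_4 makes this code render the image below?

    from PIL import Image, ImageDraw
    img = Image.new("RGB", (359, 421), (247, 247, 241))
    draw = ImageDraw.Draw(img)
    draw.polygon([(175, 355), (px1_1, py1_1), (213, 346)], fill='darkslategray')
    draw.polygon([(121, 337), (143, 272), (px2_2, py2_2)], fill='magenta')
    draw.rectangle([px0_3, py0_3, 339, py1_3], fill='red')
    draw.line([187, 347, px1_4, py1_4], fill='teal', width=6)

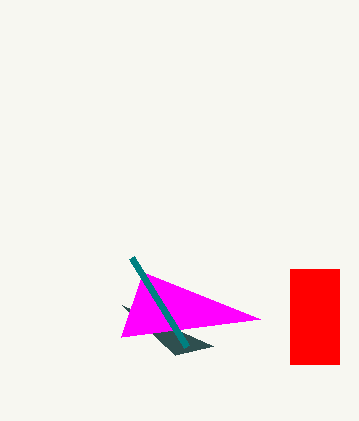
px1_1 = 122; py1_1 = 305; px2_2 = 260; py2_2 = 319; px0_3 = 290; py0_3 = 269; py1_3 = 364; px1_4 = 132; py1_4 = 258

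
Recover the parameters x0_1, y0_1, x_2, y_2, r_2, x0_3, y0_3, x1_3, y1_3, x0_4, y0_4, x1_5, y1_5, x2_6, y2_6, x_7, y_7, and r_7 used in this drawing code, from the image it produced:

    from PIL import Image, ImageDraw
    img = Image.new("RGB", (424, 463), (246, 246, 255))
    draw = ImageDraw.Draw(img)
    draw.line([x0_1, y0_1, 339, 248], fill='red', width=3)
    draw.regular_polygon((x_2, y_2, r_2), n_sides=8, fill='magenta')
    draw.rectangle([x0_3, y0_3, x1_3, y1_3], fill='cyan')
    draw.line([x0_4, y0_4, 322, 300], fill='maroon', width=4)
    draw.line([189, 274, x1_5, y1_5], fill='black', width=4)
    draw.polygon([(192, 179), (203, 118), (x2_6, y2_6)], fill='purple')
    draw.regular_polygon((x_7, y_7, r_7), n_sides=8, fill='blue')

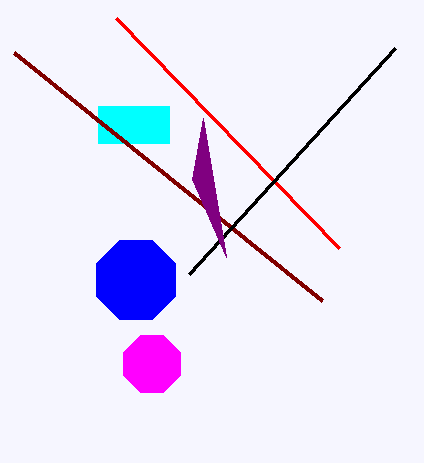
x0_1 = 116, y0_1 = 18, x_2 = 152, y_2 = 364, r_2 = 31, x0_3 = 98, y0_3 = 106, x1_3 = 169, y1_3 = 143, x0_4 = 14, y0_4 = 52, x1_5 = 395, y1_5 = 48, x2_6 = 226, y2_6 = 257, x_7 = 136, y_7 = 280, r_7 = 43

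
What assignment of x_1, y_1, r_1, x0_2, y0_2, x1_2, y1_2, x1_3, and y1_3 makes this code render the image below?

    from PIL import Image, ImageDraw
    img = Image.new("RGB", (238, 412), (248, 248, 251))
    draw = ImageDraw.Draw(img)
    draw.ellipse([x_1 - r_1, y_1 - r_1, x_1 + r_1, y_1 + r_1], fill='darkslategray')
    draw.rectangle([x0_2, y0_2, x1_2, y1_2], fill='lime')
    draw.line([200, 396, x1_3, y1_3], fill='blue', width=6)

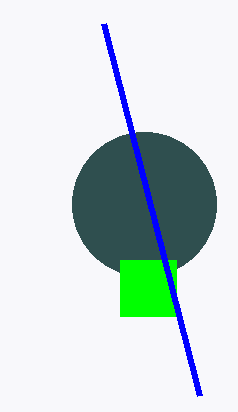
x_1 = 144; y_1 = 204; r_1 = 72; x0_2 = 120; y0_2 = 260; x1_2 = 176; y1_2 = 316; x1_3 = 104; y1_3 = 24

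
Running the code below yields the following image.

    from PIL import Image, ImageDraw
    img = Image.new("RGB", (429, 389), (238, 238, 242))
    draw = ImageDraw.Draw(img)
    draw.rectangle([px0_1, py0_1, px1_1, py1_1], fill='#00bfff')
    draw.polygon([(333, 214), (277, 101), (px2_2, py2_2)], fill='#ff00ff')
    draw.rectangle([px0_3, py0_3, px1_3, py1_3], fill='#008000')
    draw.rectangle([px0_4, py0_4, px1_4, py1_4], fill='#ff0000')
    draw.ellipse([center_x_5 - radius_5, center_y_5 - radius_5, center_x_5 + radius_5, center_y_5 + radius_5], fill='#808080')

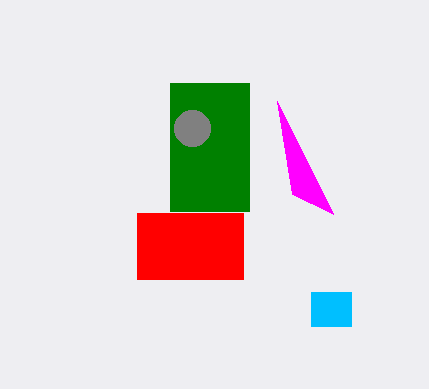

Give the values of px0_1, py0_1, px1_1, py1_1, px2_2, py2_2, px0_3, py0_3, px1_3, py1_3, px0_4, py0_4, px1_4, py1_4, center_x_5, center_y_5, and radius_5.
px0_1 = 311, py0_1 = 292, px1_1 = 351, py1_1 = 326, px2_2 = 292, py2_2 = 194, px0_3 = 170, py0_3 = 83, px1_3 = 249, py1_3 = 211, px0_4 = 137, py0_4 = 213, px1_4 = 243, py1_4 = 279, center_x_5 = 192, center_y_5 = 128, radius_5 = 18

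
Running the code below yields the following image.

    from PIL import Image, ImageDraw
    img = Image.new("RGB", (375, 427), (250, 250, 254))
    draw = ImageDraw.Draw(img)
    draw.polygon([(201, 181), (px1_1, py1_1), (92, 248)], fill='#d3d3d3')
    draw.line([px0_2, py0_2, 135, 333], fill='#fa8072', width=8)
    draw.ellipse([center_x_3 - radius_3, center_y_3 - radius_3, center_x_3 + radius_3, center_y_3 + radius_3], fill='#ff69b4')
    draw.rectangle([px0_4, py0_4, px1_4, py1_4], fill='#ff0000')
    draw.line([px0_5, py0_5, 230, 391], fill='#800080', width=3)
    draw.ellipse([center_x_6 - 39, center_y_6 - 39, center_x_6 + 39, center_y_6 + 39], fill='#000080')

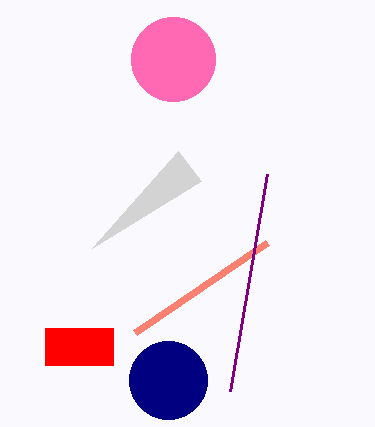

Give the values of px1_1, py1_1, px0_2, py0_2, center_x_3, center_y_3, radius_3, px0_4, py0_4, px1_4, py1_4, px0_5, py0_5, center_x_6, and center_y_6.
px1_1 = 178, py1_1 = 151, px0_2 = 267, py0_2 = 243, center_x_3 = 173, center_y_3 = 59, radius_3 = 42, px0_4 = 45, py0_4 = 328, px1_4 = 113, py1_4 = 365, px0_5 = 267, py0_5 = 174, center_x_6 = 168, center_y_6 = 380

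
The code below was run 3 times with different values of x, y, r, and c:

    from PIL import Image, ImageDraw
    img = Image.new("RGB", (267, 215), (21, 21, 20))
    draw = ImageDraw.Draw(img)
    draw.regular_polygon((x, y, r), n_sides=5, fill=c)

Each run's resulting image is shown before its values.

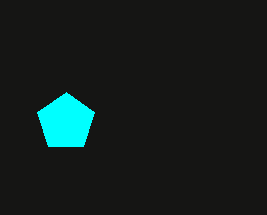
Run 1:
x = 66; y = 122; r = 30; c = 'cyan'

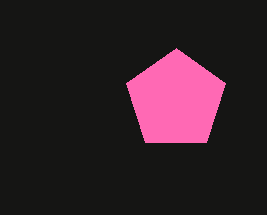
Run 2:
x = 176, y = 100, r = 52, c = 'hotpink'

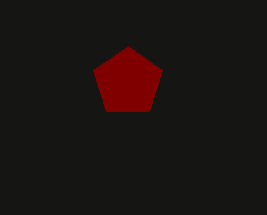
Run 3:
x = 128, y = 82, r = 36, c = 'maroon'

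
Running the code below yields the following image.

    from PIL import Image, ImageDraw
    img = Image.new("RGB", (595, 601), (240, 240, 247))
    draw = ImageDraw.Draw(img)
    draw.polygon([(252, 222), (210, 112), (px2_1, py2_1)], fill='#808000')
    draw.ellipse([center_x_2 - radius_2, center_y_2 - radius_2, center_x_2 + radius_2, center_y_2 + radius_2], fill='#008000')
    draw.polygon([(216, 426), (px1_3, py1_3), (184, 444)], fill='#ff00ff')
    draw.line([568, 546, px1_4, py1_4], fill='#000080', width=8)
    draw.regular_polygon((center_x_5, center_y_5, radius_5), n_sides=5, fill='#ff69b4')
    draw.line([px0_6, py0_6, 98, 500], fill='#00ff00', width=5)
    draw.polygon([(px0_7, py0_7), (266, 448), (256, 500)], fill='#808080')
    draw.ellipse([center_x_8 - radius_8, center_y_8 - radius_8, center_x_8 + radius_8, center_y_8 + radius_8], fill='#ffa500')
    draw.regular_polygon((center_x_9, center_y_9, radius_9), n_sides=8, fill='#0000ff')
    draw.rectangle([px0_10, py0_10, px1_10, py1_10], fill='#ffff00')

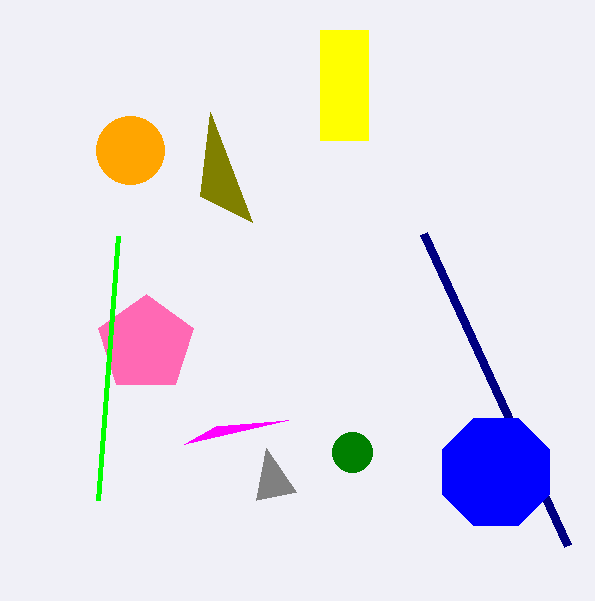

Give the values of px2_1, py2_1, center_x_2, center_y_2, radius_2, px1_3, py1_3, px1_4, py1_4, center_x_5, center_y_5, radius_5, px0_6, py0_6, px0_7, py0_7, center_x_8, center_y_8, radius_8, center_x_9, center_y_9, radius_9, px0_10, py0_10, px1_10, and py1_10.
px2_1 = 200; py2_1 = 196; center_x_2 = 352; center_y_2 = 452; radius_2 = 20; px1_3 = 288; py1_3 = 420; px1_4 = 424; py1_4 = 234; center_x_5 = 146; center_y_5 = 344; radius_5 = 50; px0_6 = 118; py0_6 = 236; px0_7 = 296; py0_7 = 492; center_x_8 = 130; center_y_8 = 150; radius_8 = 34; center_x_9 = 496; center_y_9 = 472; radius_9 = 58; px0_10 = 320; py0_10 = 30; px1_10 = 368; py1_10 = 140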